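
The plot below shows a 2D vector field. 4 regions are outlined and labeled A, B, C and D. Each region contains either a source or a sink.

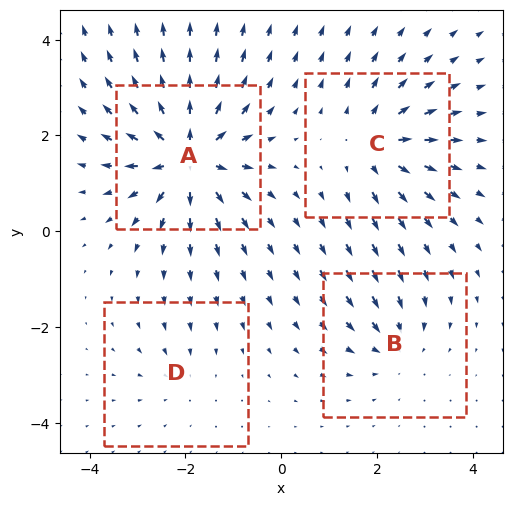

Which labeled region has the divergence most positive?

Divergence at each region's feature centre — A: about +8, B: about -4, C: about +5, D: about -2. Region A is most positive.

A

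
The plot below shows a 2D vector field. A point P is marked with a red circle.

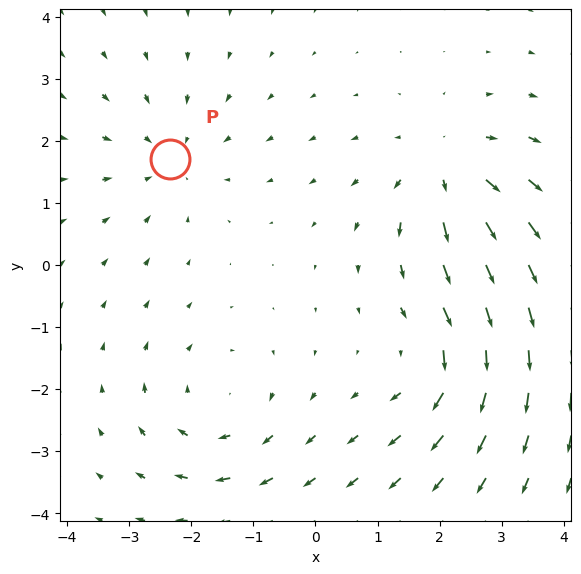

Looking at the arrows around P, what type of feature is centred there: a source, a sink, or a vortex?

sink

At P (-2.3, 1.7) the arrows converge inward. Divergence about -3, curl ≈0 — negative divergence with near-zero curl is a sink.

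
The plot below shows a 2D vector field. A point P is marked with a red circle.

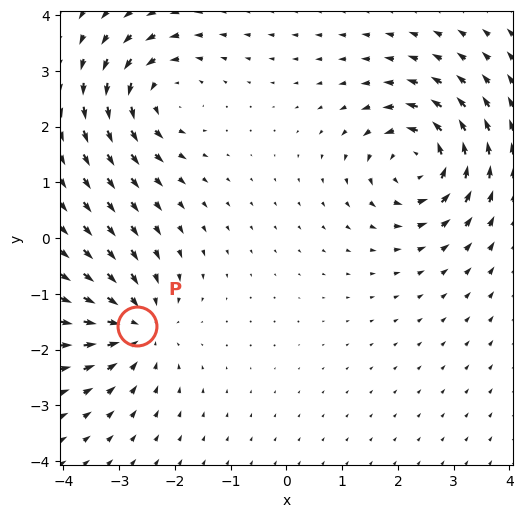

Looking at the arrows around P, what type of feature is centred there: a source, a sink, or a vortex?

At P (-2.7, -1.6) the arrows converge inward. Divergence about -5, curl ≈0 — negative divergence with near-zero curl is a sink.

sink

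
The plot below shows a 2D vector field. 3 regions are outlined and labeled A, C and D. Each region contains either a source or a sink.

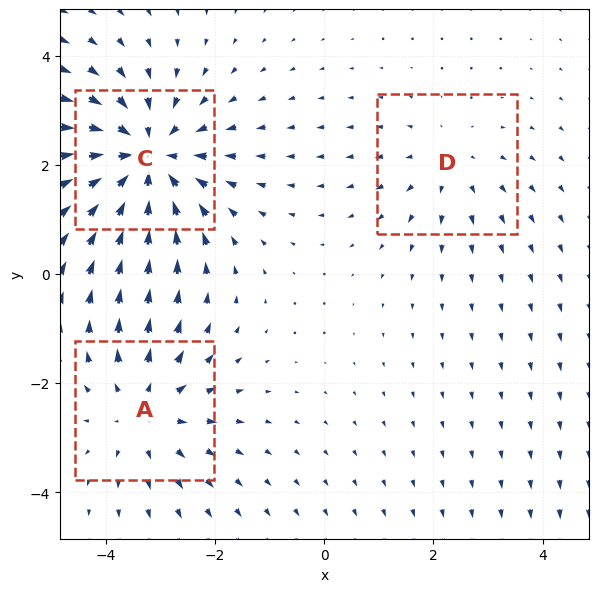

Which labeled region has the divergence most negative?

Divergence at each region's feature centre — A: about +3, C: about -4, D: about +2. Region C is most negative.

C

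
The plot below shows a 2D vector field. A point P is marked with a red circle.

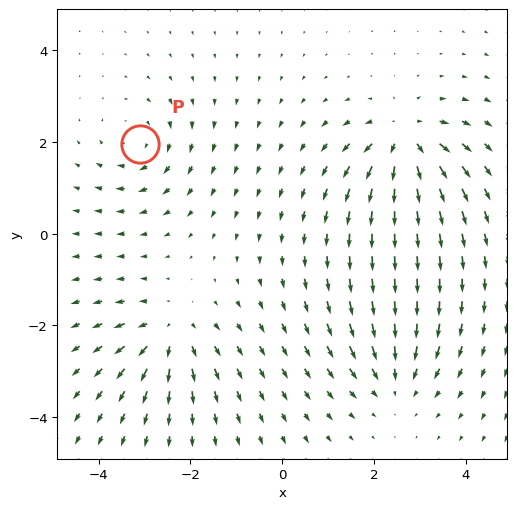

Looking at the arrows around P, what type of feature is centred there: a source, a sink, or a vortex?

vortex

At P (-3.1, 2.0) the arrows circulate clockwise. Divergence ≈0, curl about -4 — near-zero divergence with nonzero curl is a vortex.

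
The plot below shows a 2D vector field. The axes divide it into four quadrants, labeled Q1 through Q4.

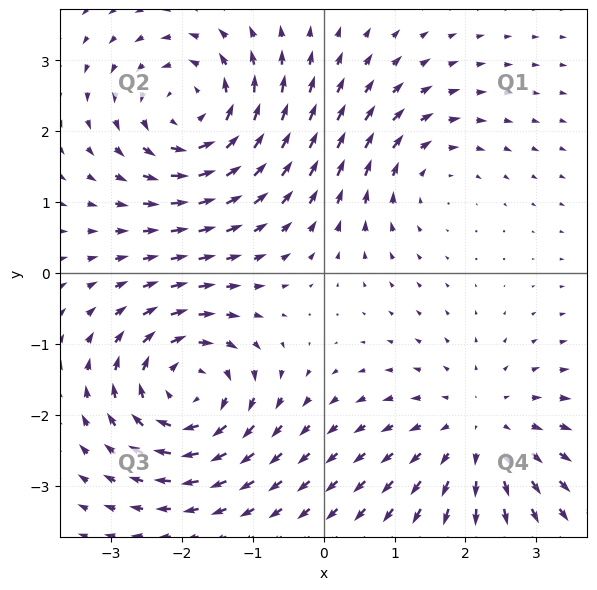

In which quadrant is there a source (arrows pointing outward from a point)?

Q4

The source sits at approximately (2.2, -2.2), which lies in quadrant Q4. The divergence there is about +4, positive as expected for a source.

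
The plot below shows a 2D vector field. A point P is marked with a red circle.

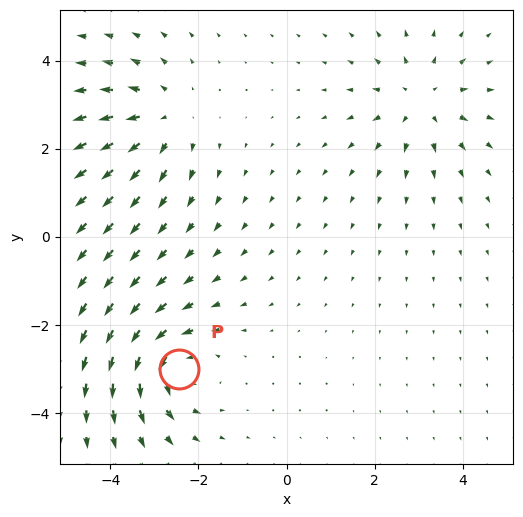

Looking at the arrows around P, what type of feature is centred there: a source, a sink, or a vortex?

vortex

At P (-2.5, -3.0) the arrows circulate counterclockwise. Divergence ≈0, curl about +5 — near-zero divergence with nonzero curl is a vortex.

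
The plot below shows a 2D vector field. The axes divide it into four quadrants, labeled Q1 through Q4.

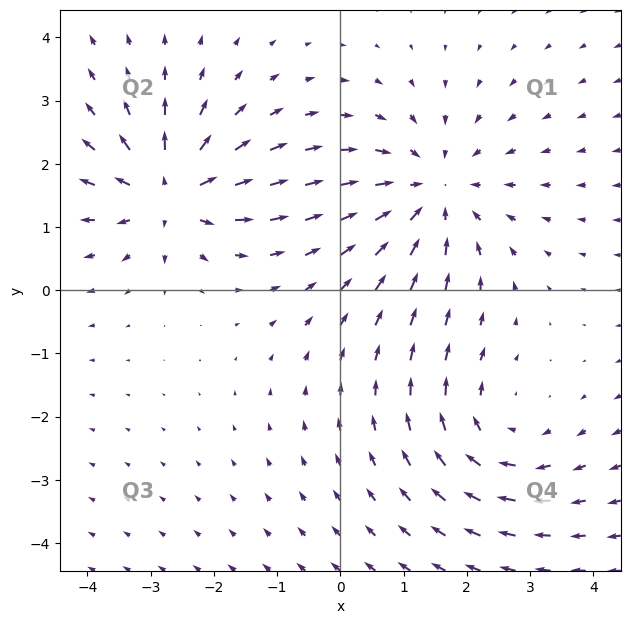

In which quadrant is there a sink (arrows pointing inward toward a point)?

The sink sits at approximately (1.5, 1.6), which lies in quadrant Q1. The divergence there is about -3, negative as expected for a sink.

Q1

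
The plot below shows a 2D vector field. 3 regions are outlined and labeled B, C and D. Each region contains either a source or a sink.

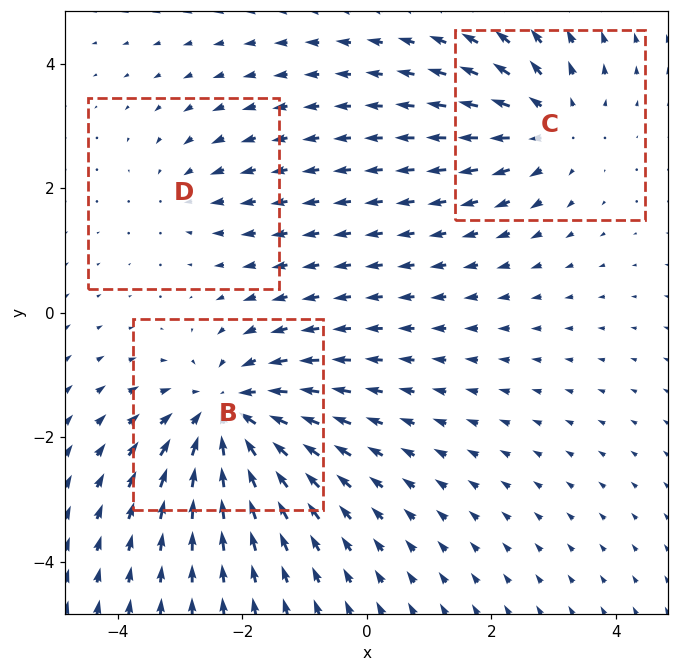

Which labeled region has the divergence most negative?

Divergence at each region's feature centre — B: about -5, C: about +3, D: about -2. Region B is most negative.

B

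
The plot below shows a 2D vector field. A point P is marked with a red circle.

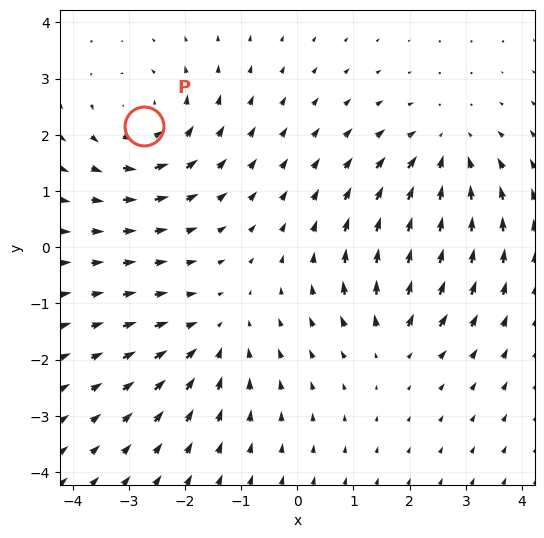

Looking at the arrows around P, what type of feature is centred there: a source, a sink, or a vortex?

vortex

At P (-2.7, 2.2) the arrows circulate counterclockwise. Divergence ≈0, curl about +4 — near-zero divergence with nonzero curl is a vortex.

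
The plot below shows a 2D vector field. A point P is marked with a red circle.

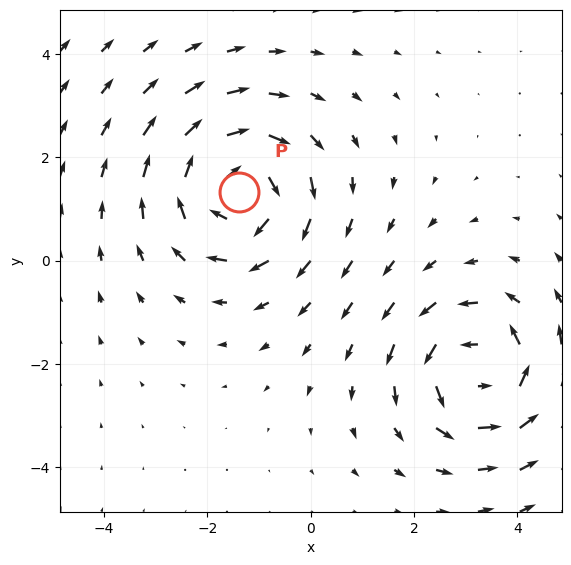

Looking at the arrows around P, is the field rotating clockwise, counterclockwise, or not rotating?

Near P at (-1.4, 1.3) the arrows circulate clockwise. The curl (z-component) there is about -4; negative curl means clockwise rotation.

clockwise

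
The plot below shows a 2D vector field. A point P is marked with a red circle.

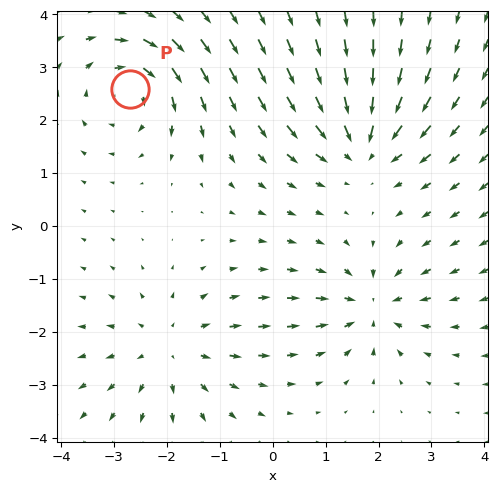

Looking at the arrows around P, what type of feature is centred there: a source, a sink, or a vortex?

vortex

At P (-2.7, 2.6) the arrows circulate clockwise. Divergence ≈0, curl about -6 — near-zero divergence with nonzero curl is a vortex.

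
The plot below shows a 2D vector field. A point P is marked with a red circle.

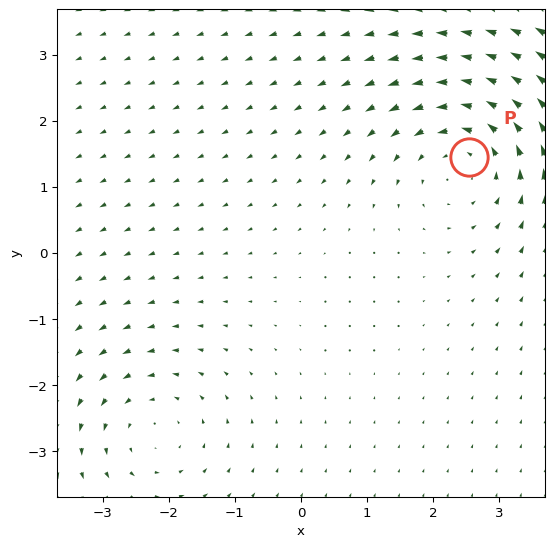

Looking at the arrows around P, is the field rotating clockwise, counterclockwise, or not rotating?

counterclockwise

Near P at (2.6, 1.4) the arrows circulate counterclockwise. The curl (z-component) there is about +4; positive curl means counterclockwise rotation.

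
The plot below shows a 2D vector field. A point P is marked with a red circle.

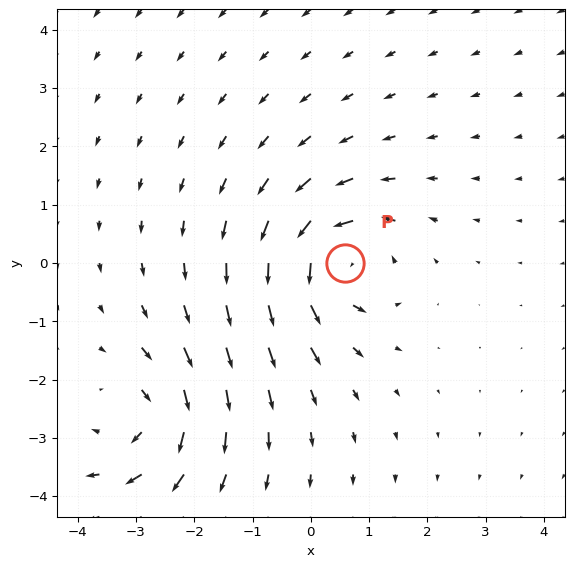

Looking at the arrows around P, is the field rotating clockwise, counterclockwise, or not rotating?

counterclockwise

Near P at (0.6, -0.0) the arrows circulate counterclockwise. The curl (z-component) there is about +4; positive curl means counterclockwise rotation.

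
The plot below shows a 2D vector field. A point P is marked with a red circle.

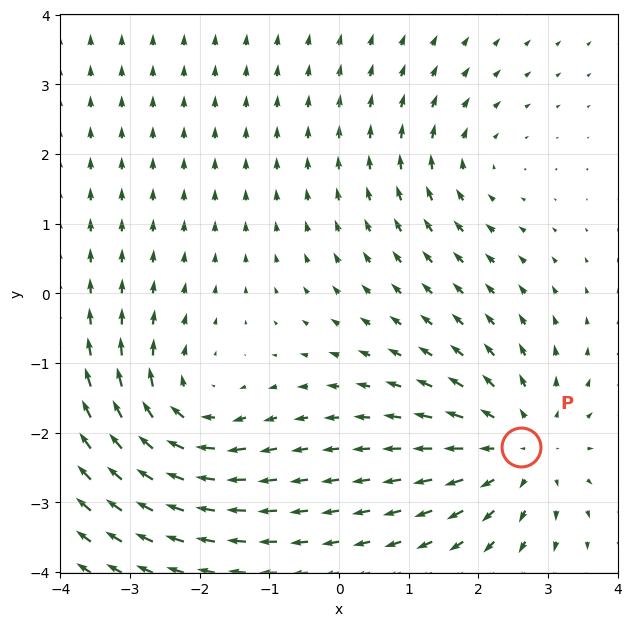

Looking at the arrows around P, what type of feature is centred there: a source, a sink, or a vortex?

At P (2.6, -2.2) the arrows spread outward. Divergence about +4, curl ≈0 — positive divergence with near-zero curl is a source.

source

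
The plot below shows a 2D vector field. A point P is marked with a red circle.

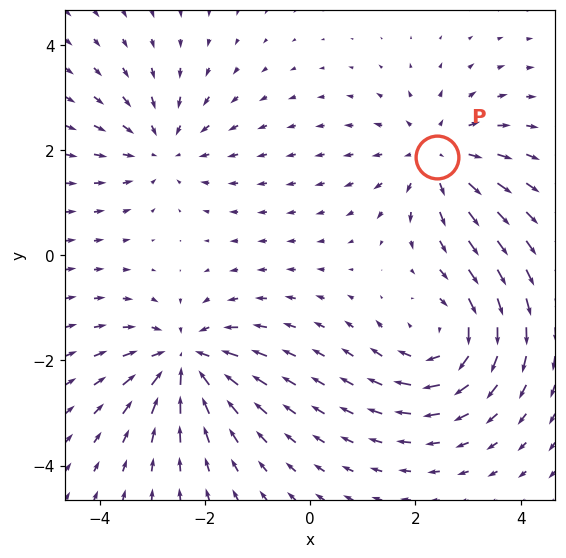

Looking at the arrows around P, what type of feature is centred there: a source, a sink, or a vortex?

At P (2.4, 1.9) the arrows spread outward. Divergence about +4, curl ≈0 — positive divergence with near-zero curl is a source.

source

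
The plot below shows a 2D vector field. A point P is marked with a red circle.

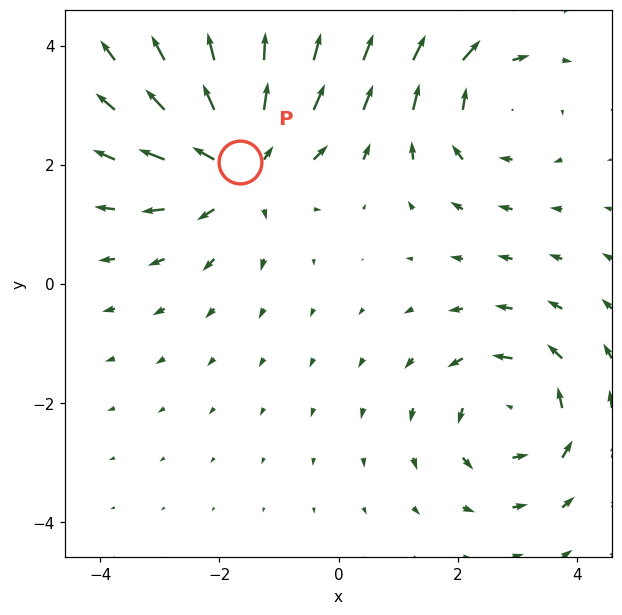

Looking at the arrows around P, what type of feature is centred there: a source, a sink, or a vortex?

At P (-1.7, 2.0) the arrows spread outward. Divergence about +4, curl ≈0 — positive divergence with near-zero curl is a source.

source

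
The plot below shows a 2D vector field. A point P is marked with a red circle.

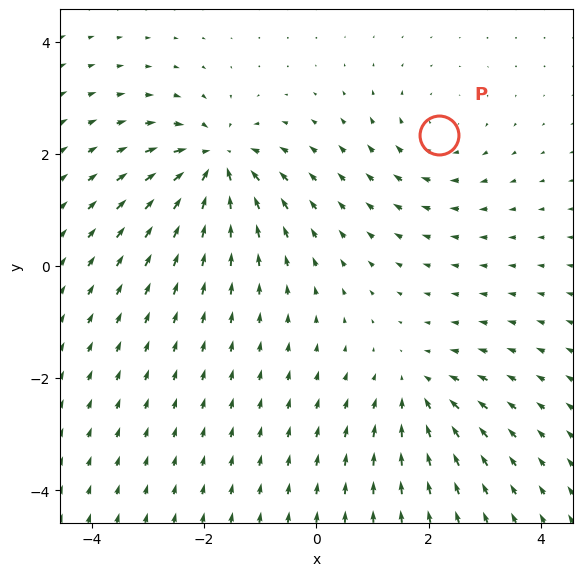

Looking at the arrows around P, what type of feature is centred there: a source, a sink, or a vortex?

At P (2.2, 2.3) the arrows circulate clockwise. Divergence ≈0, curl about -3 — near-zero divergence with nonzero curl is a vortex.

vortex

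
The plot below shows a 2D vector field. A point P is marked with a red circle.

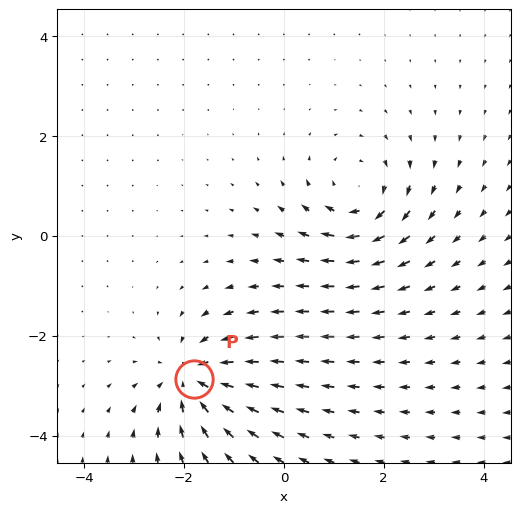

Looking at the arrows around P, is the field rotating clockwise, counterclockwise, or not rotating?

not rotating

Near P at (-1.8, -2.9) the arrows show no circulation. The curl there is ≈0.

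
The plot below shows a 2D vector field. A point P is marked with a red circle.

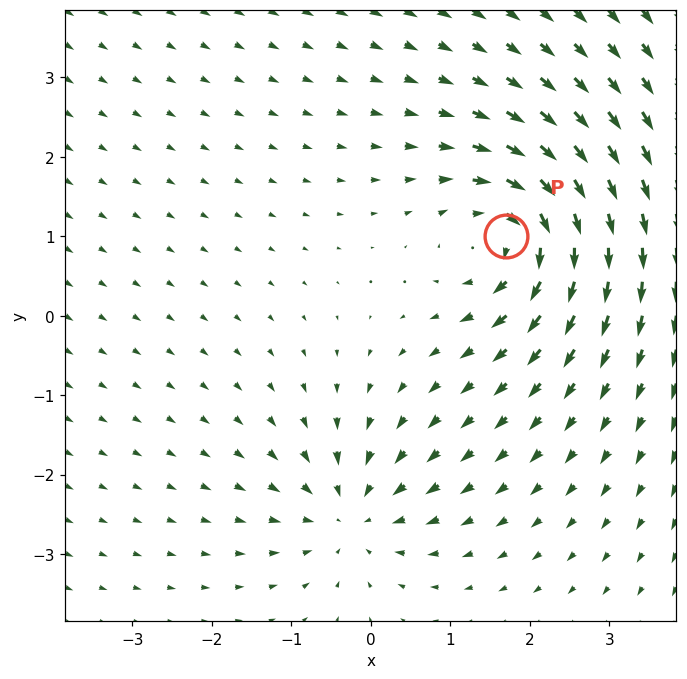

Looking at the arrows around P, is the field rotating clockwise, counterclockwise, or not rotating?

Near P at (1.7, 1.0) the arrows circulate clockwise. The curl (z-component) there is about -6; negative curl means clockwise rotation.

clockwise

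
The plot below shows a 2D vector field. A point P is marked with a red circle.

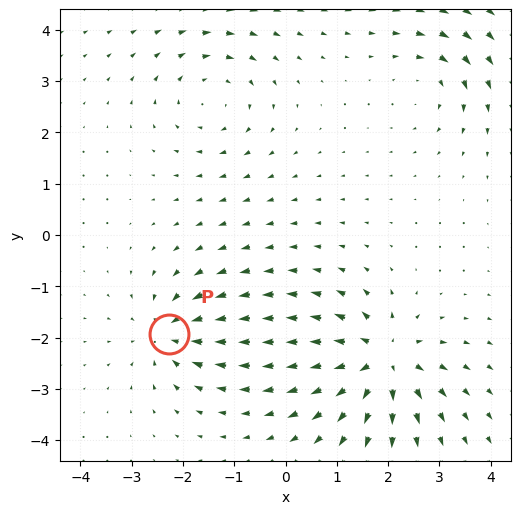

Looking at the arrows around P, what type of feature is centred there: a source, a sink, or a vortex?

At P (-2.3, -1.9) the arrows converge inward. Divergence about -5, curl ≈0 — negative divergence with near-zero curl is a sink.

sink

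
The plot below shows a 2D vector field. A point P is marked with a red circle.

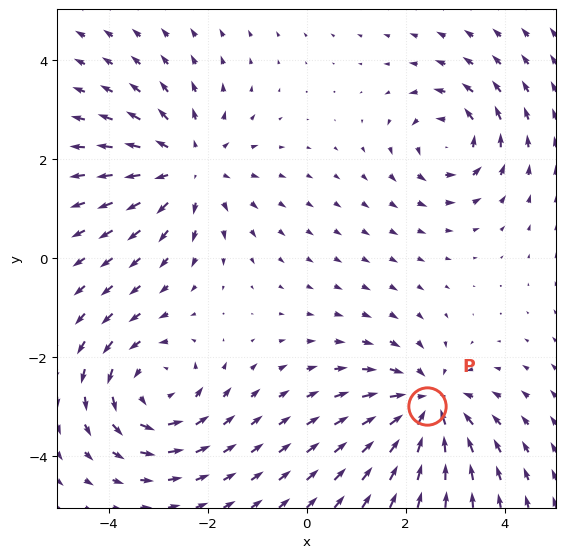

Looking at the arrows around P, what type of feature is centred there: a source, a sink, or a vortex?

sink

At P (2.4, -3.0) the arrows converge inward. Divergence about -4, curl ≈0 — negative divergence with near-zero curl is a sink.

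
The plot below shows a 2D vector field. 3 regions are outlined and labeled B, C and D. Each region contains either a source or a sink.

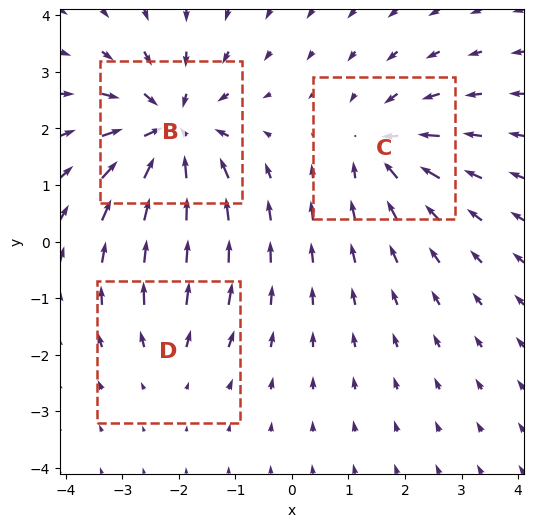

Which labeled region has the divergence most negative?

Divergence at each region's feature centre — B: about -5, C: about -3, D: about +2. Region B is most negative.

B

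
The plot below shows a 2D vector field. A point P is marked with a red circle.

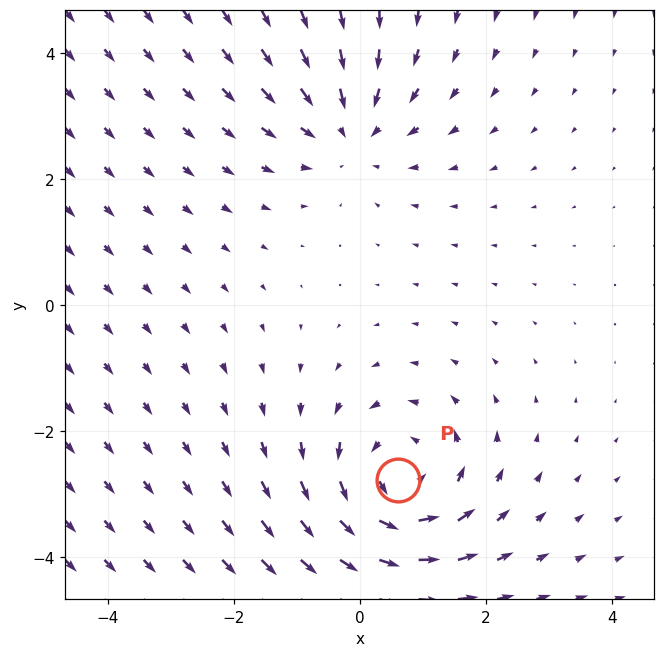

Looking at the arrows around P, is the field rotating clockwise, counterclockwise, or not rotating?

Near P at (0.6, -2.8) the arrows circulate counterclockwise. The curl (z-component) there is about +3; positive curl means counterclockwise rotation.

counterclockwise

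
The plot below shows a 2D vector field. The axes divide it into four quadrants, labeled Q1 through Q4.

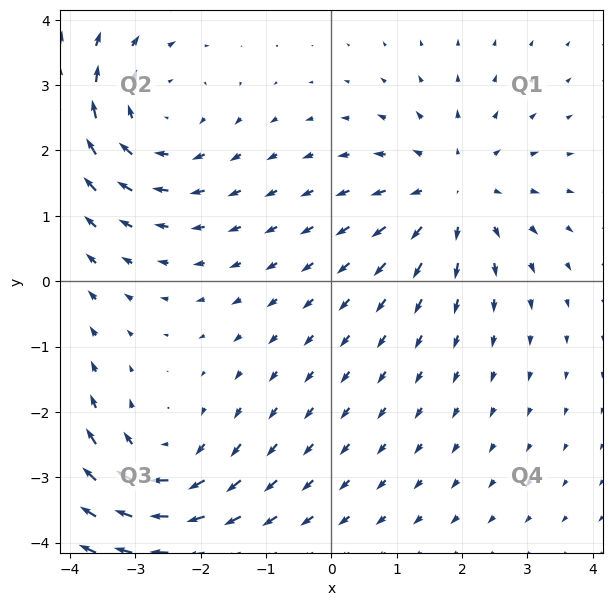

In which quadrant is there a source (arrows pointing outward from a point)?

The source sits at approximately (1.9, 1.4), which lies in quadrant Q1. The divergence there is about +3, positive as expected for a source.

Q1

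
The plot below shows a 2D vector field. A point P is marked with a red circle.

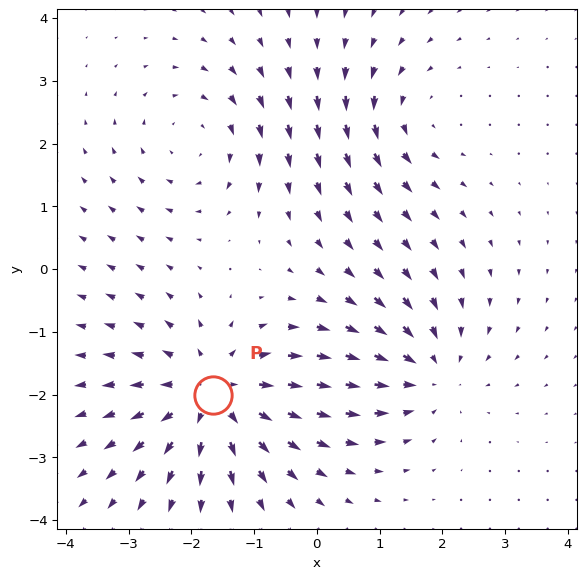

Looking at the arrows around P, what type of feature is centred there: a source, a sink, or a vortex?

source

At P (-1.6, -2.0) the arrows spread outward. Divergence about +5, curl ≈0 — positive divergence with near-zero curl is a source.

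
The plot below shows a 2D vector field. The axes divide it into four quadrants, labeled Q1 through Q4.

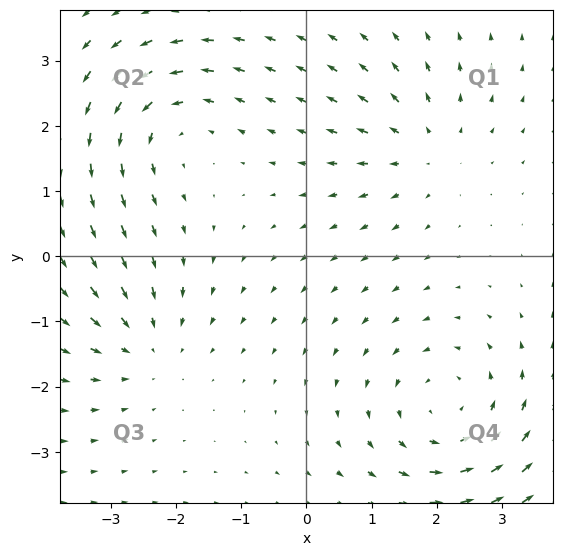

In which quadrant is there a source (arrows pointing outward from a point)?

The source sits at approximately (1.8, 1.7), which lies in quadrant Q1. The divergence there is about +3, positive as expected for a source.

Q1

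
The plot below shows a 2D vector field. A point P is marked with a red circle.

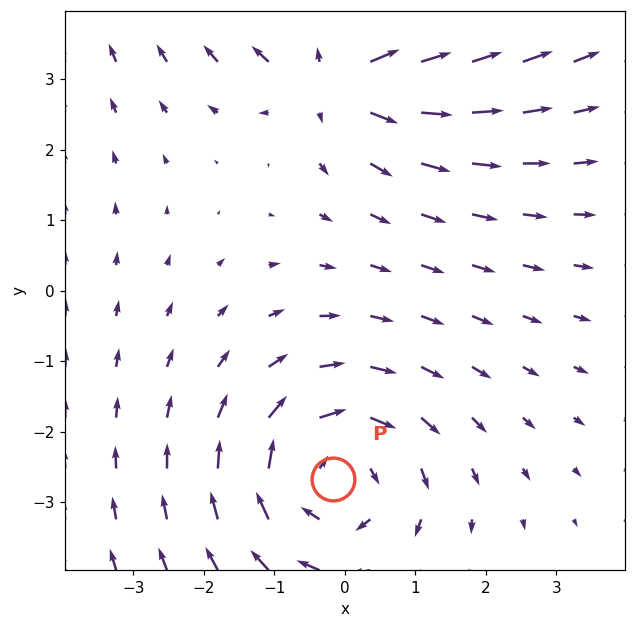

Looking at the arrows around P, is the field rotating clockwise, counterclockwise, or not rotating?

clockwise

Near P at (-0.2, -2.7) the arrows circulate clockwise. The curl (z-component) there is about -3; negative curl means clockwise rotation.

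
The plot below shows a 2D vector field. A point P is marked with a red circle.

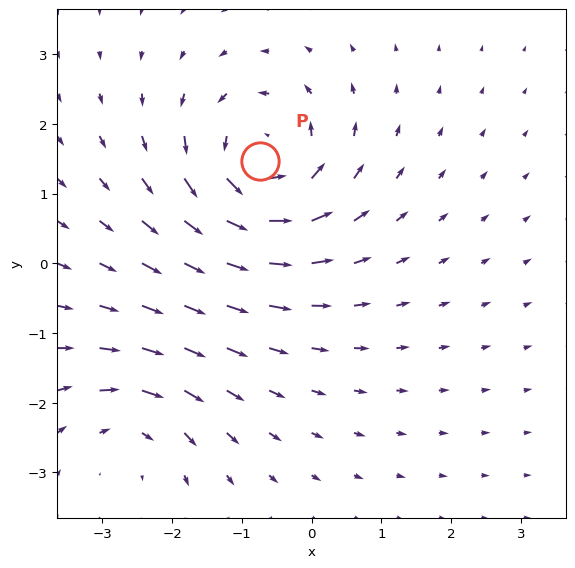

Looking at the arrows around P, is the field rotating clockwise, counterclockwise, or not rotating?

counterclockwise

Near P at (-0.7, 1.5) the arrows circulate counterclockwise. The curl (z-component) there is about +6; positive curl means counterclockwise rotation.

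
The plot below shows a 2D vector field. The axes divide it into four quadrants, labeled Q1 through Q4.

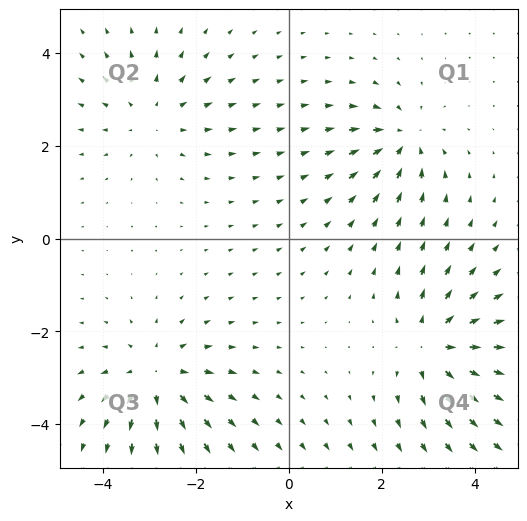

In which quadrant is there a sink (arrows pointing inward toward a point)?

The sink sits at approximately (2.5, 2.1), which lies in quadrant Q1. The divergence there is about -5, negative as expected for a sink.

Q1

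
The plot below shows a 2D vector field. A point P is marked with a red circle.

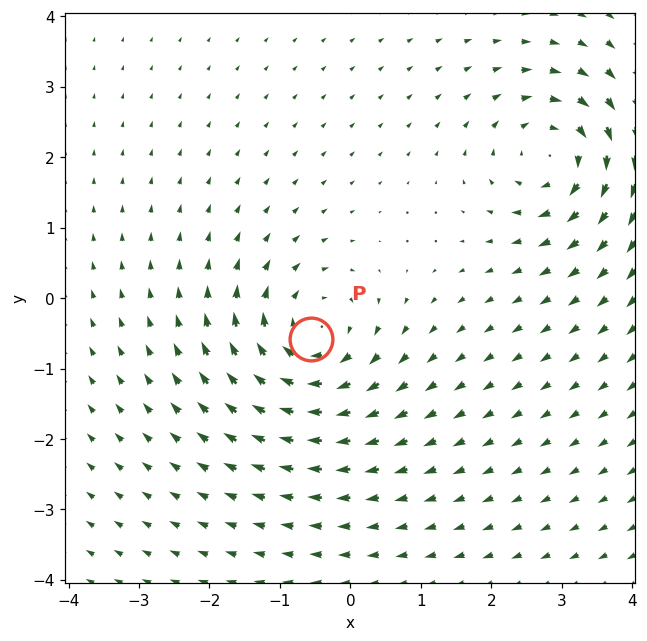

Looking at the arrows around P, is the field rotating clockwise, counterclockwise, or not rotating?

clockwise

Near P at (-0.6, -0.6) the arrows circulate clockwise. The curl (z-component) there is about -5; negative curl means clockwise rotation.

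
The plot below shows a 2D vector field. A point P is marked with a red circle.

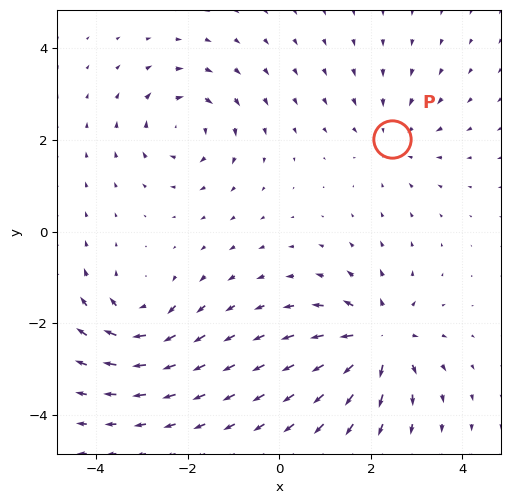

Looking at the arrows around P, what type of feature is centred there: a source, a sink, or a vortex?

sink

At P (2.5, 2.0) the arrows converge inward. Divergence about -3, curl ≈0 — negative divergence with near-zero curl is a sink.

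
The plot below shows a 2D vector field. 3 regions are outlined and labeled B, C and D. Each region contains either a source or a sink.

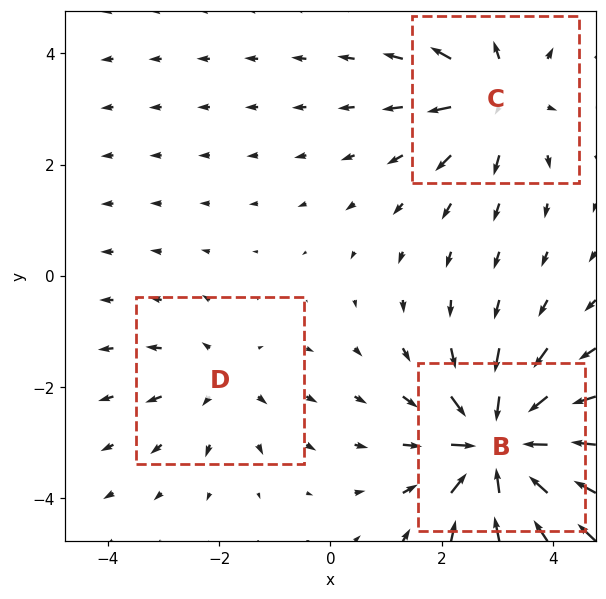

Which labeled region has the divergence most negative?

Divergence at each region's feature centre — B: about -6, C: about +3, D: about +2. Region B is most negative.

B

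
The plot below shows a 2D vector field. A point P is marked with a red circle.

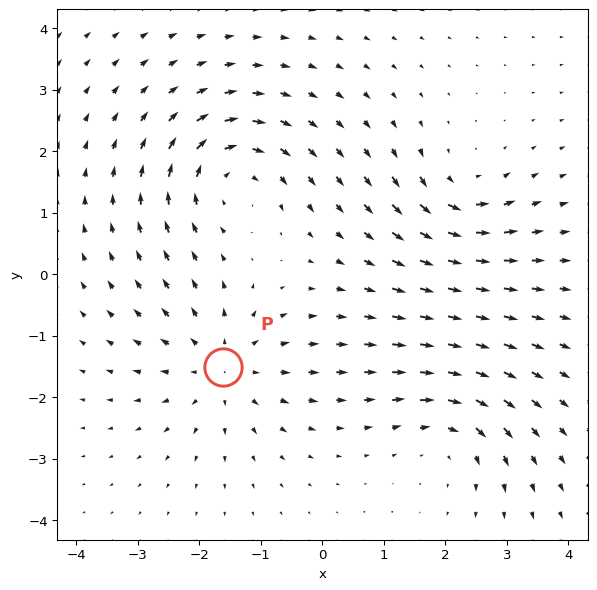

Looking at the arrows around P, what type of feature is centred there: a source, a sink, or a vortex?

At P (-1.6, -1.5) the arrows spread outward. Divergence about +4, curl ≈0 — positive divergence with near-zero curl is a source.

source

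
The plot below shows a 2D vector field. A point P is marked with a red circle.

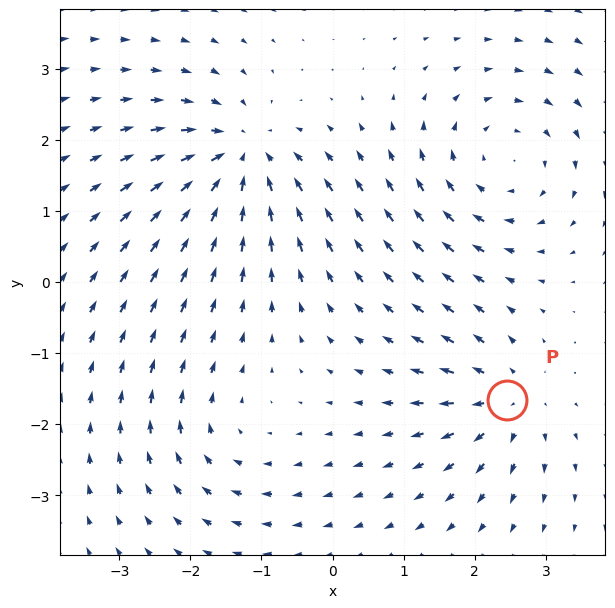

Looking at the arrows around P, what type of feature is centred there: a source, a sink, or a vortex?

At P (2.5, -1.7) the arrows spread outward. Divergence about +4, curl ≈0 — positive divergence with near-zero curl is a source.

source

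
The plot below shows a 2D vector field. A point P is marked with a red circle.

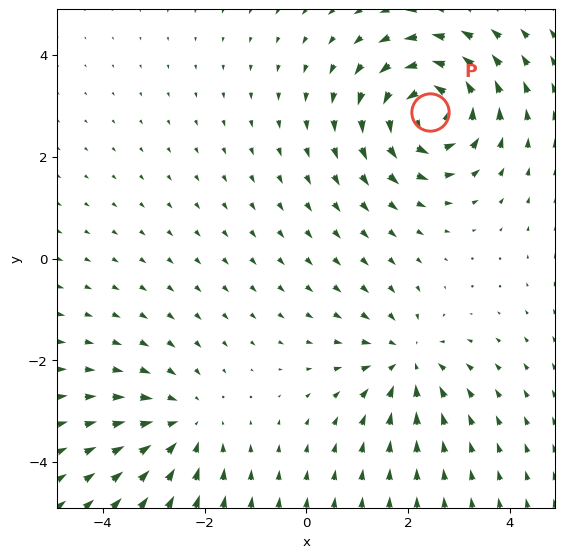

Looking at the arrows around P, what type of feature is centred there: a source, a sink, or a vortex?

At P (2.4, 2.9) the arrows circulate counterclockwise. Divergence ≈0, curl about +6 — near-zero divergence with nonzero curl is a vortex.

vortex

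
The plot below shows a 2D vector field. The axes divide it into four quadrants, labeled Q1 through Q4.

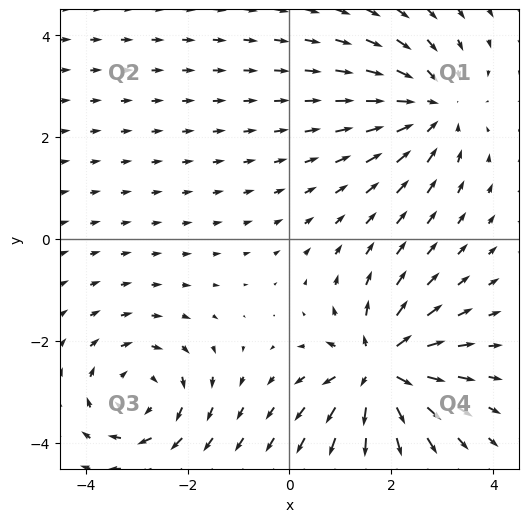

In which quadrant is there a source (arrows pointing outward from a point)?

Q4

The source sits at approximately (1.7, -2.6), which lies in quadrant Q4. The divergence there is about +6, positive as expected for a source.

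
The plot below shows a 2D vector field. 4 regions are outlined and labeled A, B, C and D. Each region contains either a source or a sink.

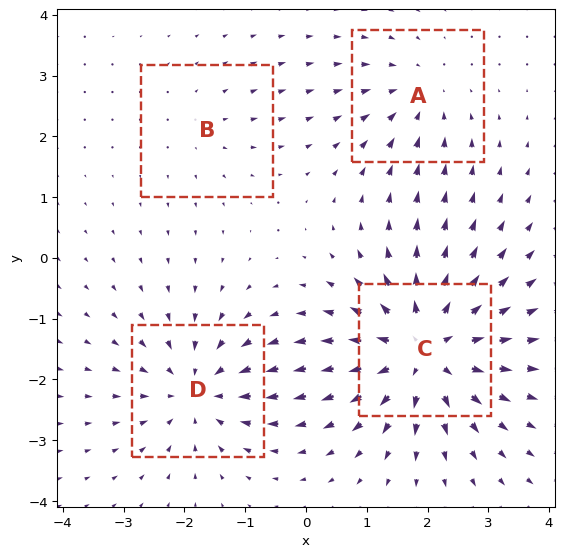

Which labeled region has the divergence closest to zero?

B

Divergence at each region's feature centre — A: about -3, B: about +2, C: about +8, D: about -5. Region B is closest to zero.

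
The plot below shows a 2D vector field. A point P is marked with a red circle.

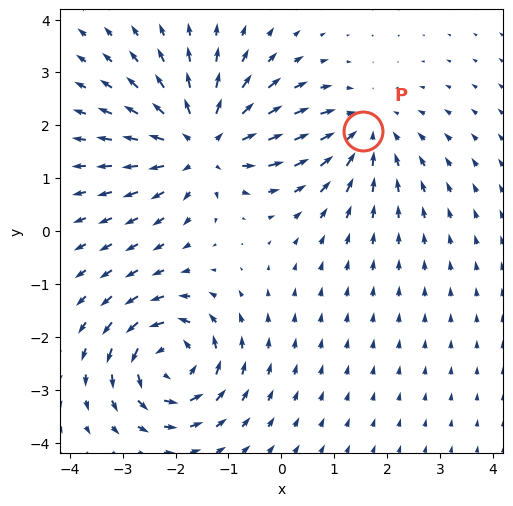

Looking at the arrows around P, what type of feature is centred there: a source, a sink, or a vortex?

At P (1.5, 1.9) the arrows converge inward. Divergence about -3, curl ≈0 — negative divergence with near-zero curl is a sink.

sink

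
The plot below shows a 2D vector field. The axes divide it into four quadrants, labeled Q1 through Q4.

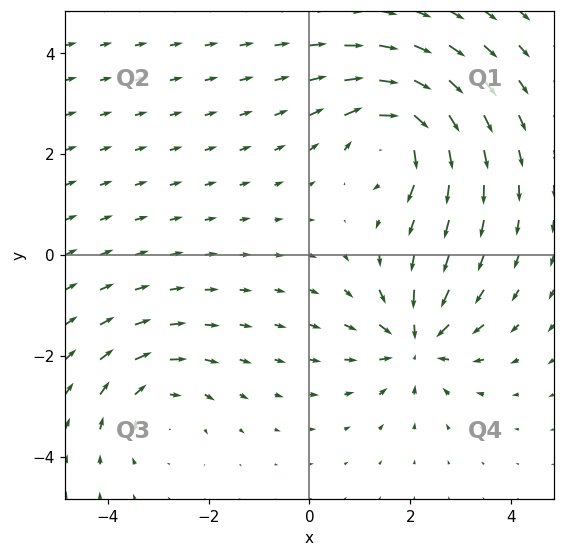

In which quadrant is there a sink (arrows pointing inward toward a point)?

The sink sits at approximately (2.1, -1.7), which lies in quadrant Q4. The divergence there is about -5, negative as expected for a sink.

Q4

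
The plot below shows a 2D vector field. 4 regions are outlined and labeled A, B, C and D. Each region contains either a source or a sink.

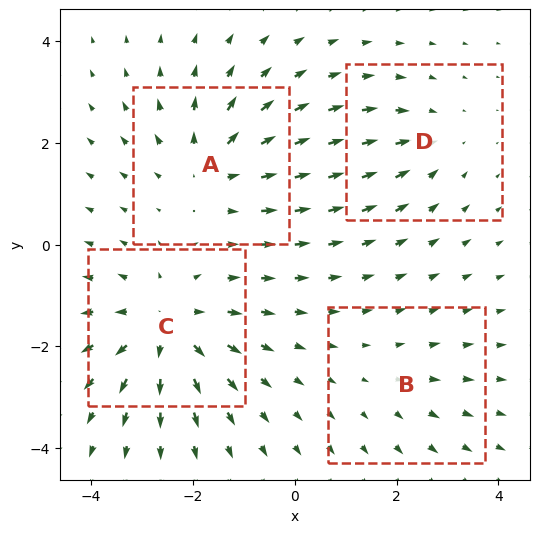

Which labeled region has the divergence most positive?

C

Divergence at each region's feature centre — A: about +4, B: about +2, C: about +6, D: about -3. Region C is most positive.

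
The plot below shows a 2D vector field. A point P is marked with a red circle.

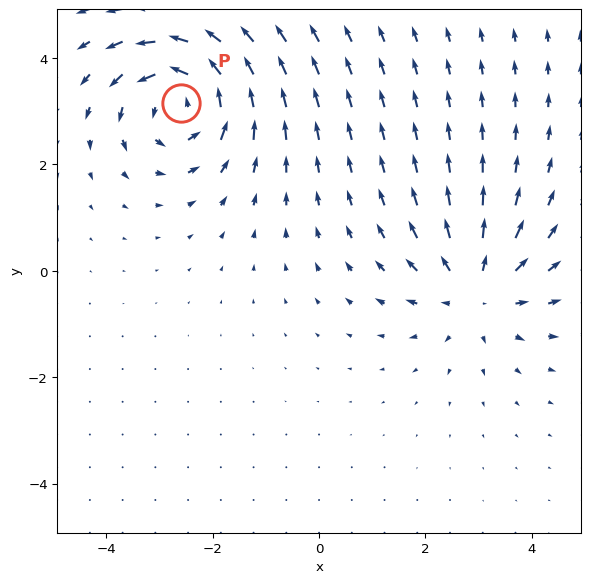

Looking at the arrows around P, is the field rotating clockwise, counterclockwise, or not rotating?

Near P at (-2.6, 3.2) the arrows circulate counterclockwise. The curl (z-component) there is about +6; positive curl means counterclockwise rotation.

counterclockwise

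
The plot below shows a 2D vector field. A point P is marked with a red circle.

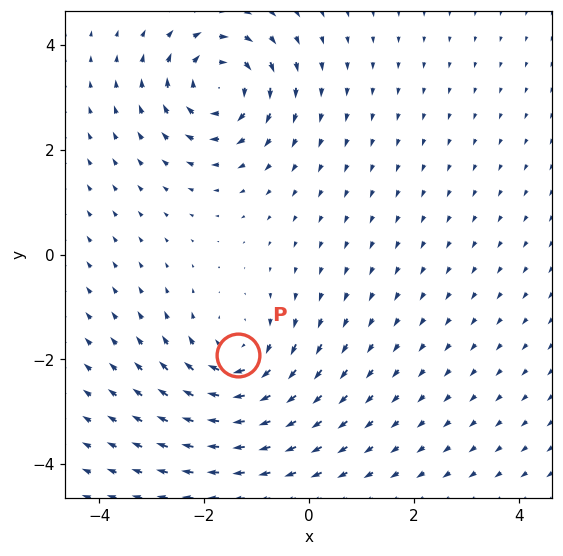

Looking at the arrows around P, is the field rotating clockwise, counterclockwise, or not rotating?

clockwise

Near P at (-1.3, -1.9) the arrows circulate clockwise. The curl (z-component) there is about -5; negative curl means clockwise rotation.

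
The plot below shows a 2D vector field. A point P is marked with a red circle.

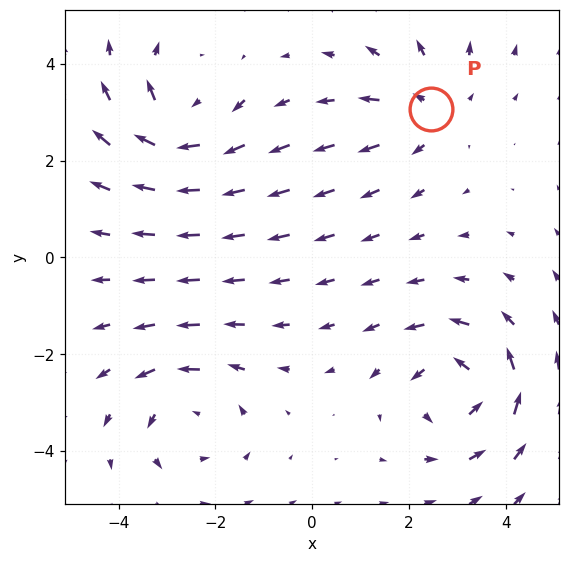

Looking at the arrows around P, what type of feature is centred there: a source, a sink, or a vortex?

At P (2.5, 3.1) the arrows spread outward. Divergence about +3, curl ≈0 — positive divergence with near-zero curl is a source.

source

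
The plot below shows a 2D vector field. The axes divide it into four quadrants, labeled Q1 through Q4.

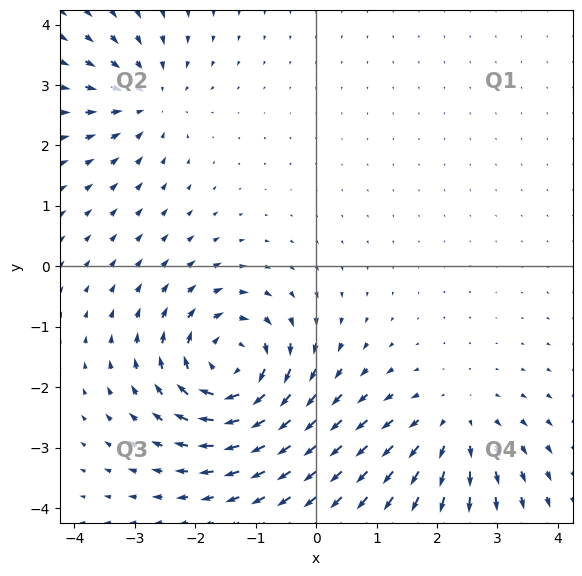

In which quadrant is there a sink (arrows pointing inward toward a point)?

Q2

The sink sits at approximately (-2.8, 2.8), which lies in quadrant Q2. The divergence there is about -4, negative as expected for a sink.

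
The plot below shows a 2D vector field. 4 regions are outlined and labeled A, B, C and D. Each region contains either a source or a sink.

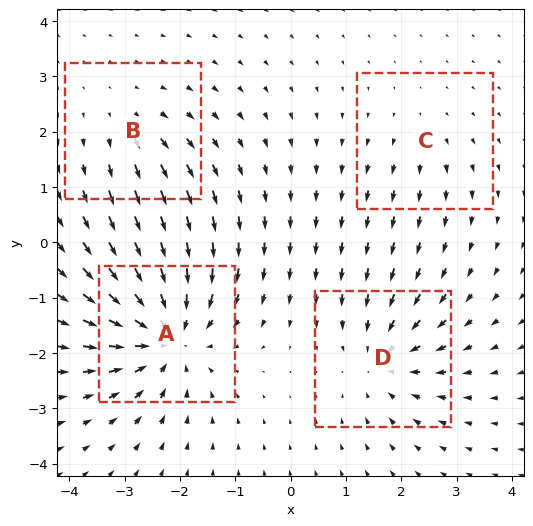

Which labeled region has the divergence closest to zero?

C

Divergence at each region's feature centre — A: about -7, B: about +3, C: about +2, D: about -4. Region C is closest to zero.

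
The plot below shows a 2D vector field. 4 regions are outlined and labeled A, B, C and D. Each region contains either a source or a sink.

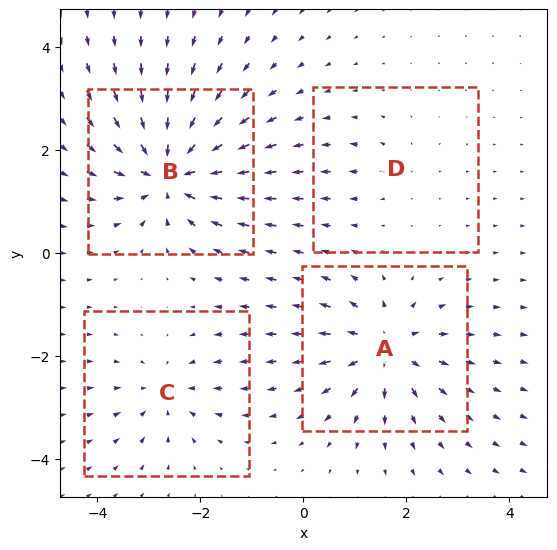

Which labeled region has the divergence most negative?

Divergence at each region's feature centre — A: about +6, B: about -8, C: about -4, D: about +2. Region B is most negative.

B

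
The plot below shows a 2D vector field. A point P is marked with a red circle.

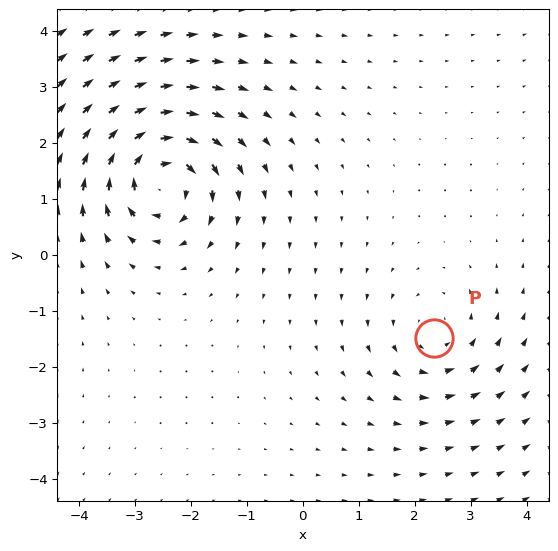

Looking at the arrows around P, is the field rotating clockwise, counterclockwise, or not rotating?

Near P at (2.3, -1.5) the arrows circulate counterclockwise. The curl (z-component) there is about +3; positive curl means counterclockwise rotation.

counterclockwise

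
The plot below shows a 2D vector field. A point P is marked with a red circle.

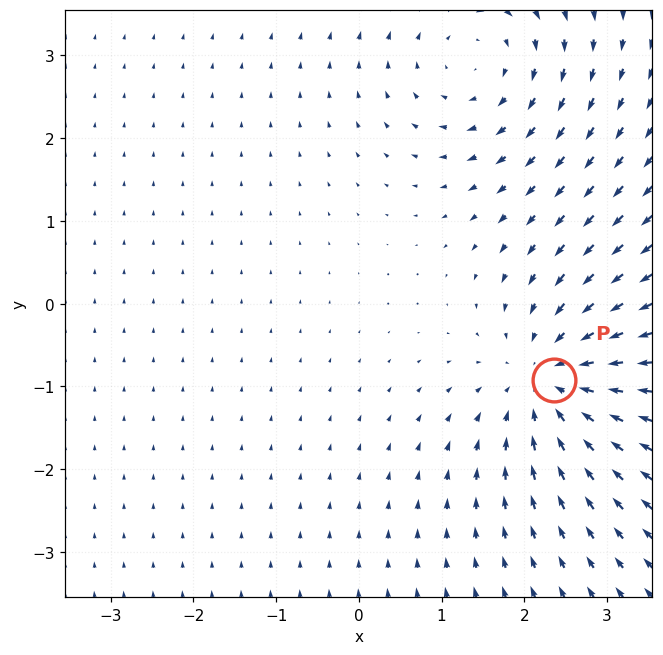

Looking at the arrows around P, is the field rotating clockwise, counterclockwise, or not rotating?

Near P at (2.4, -0.9) the arrows show no circulation. The curl there is ≈0.

not rotating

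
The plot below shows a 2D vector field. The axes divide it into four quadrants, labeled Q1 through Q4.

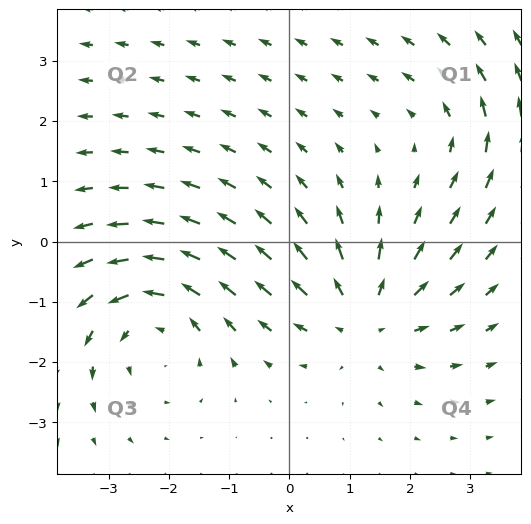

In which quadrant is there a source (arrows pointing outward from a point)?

The source sits at approximately (1.2, -1.2), which lies in quadrant Q4. The divergence there is about +4, positive as expected for a source.

Q4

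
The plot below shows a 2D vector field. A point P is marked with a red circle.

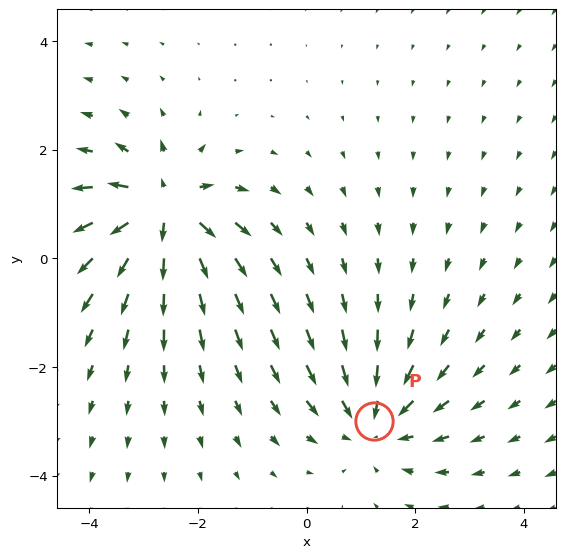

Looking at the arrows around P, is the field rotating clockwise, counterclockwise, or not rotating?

Near P at (1.2, -3.0) the arrows show no circulation. The curl there is ≈0.

not rotating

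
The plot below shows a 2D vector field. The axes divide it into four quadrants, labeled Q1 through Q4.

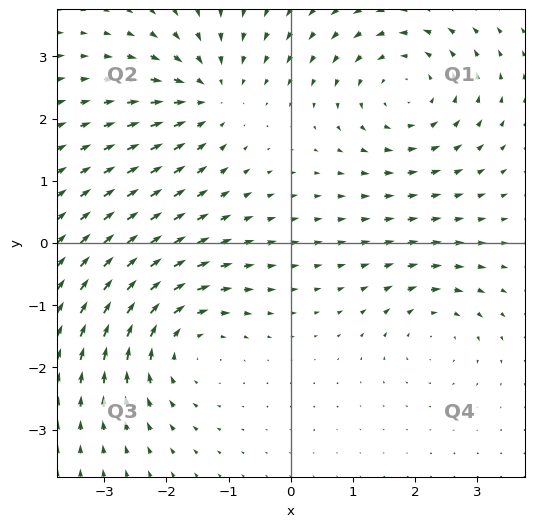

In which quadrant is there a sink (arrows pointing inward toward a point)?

Q2

The sink sits at approximately (-1.3, 2.4), which lies in quadrant Q2. The divergence there is about -4, negative as expected for a sink.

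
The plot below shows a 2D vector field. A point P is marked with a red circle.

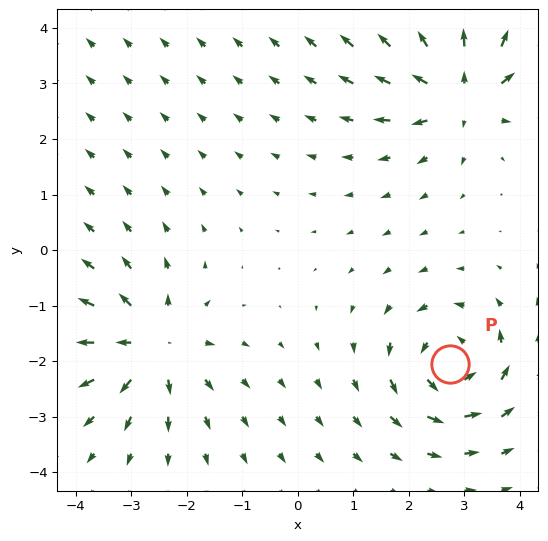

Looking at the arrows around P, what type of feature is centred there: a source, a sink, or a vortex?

vortex

At P (2.7, -2.1) the arrows circulate counterclockwise. Divergence ≈0, curl about +5 — near-zero divergence with nonzero curl is a vortex.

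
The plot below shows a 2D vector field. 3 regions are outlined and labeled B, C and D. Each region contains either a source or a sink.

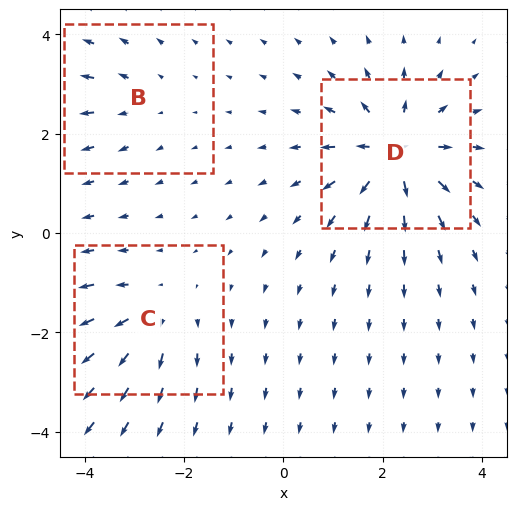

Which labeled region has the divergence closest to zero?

B

Divergence at each region's feature centre — B: about +2, C: about +3, D: about +6. Region B is closest to zero.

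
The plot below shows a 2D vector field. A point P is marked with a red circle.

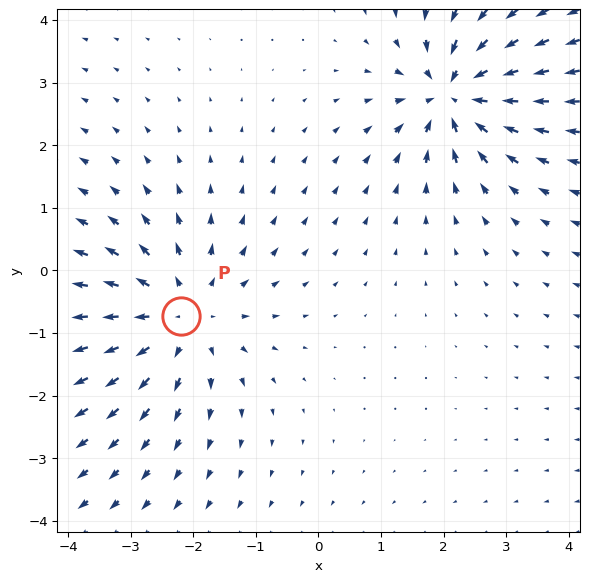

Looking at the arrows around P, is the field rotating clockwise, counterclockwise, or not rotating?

not rotating

Near P at (-2.2, -0.7) the arrows show no circulation. The curl there is ≈0.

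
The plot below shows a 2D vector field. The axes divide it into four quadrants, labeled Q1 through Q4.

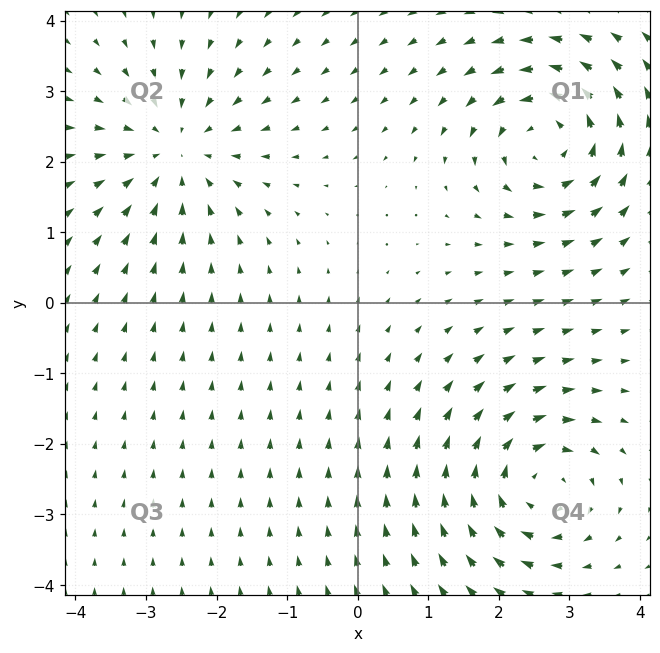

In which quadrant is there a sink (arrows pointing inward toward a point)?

The sink sits at approximately (-2.6, 2.2), which lies in quadrant Q2. The divergence there is about -4, negative as expected for a sink.

Q2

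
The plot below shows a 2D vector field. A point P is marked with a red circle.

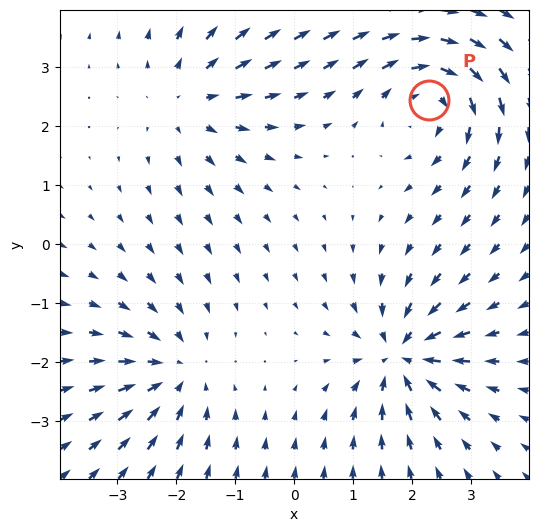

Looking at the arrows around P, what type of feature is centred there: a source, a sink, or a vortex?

vortex

At P (2.3, 2.5) the arrows circulate clockwise. Divergence ≈0, curl about -5 — near-zero divergence with nonzero curl is a vortex.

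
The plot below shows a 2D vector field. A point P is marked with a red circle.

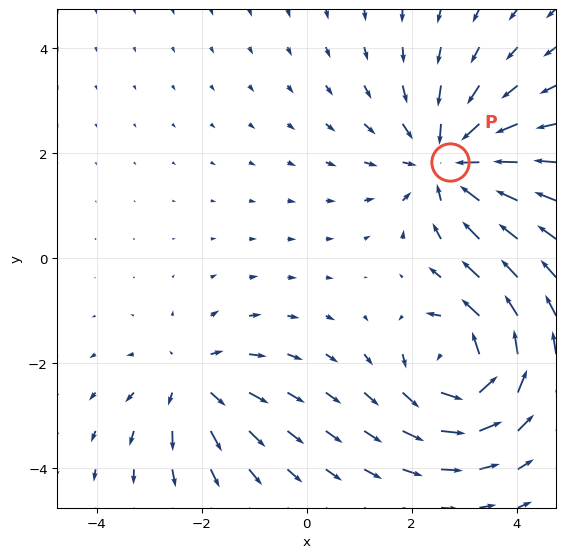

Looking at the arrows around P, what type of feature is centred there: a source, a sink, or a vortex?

At P (2.7, 1.8) the arrows converge inward. Divergence about -4, curl ≈0 — negative divergence with near-zero curl is a sink.

sink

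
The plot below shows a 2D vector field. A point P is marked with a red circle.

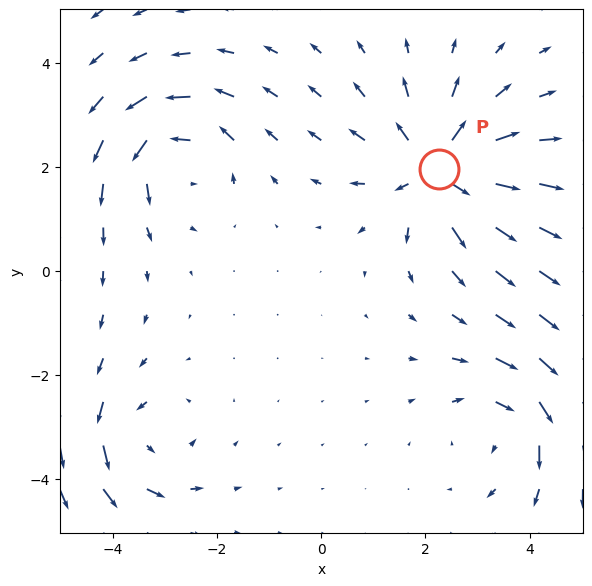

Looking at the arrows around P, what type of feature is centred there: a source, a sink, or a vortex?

At P (2.3, 2.0) the arrows spread outward. Divergence about +5, curl ≈0 — positive divergence with near-zero curl is a source.

source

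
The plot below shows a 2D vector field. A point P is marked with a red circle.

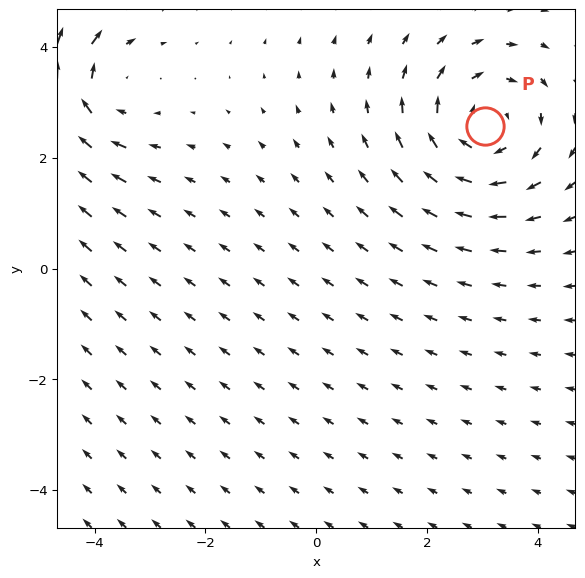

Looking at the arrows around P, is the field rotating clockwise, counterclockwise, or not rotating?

Near P at (3.1, 2.6) the arrows circulate clockwise. The curl (z-component) there is about -4; negative curl means clockwise rotation.

clockwise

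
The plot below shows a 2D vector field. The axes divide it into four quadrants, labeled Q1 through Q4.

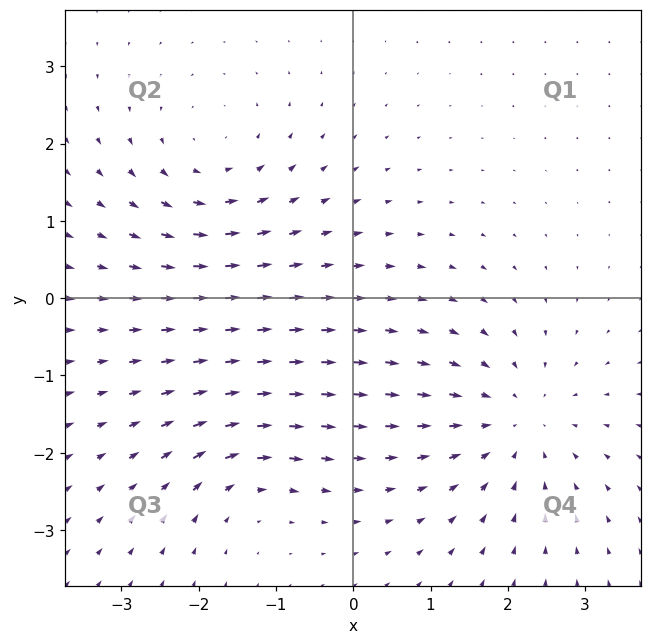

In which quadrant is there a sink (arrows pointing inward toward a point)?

Q4

The sink sits at approximately (2.1, -1.6), which lies in quadrant Q4. The divergence there is about -4, negative as expected for a sink.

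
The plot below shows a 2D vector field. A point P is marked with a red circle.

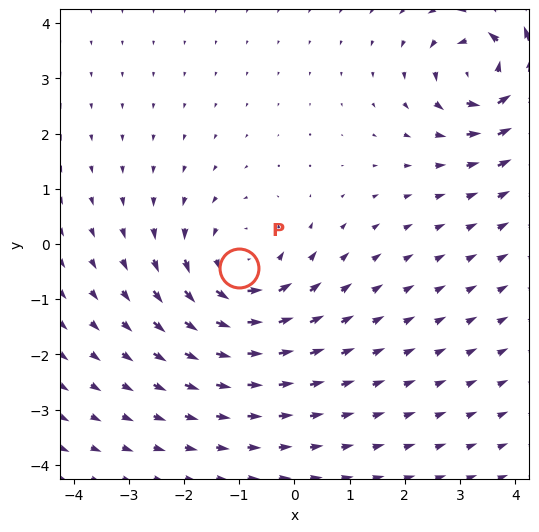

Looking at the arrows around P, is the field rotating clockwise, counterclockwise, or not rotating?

Near P at (-1.0, -0.4) the arrows circulate counterclockwise. The curl (z-component) there is about +4; positive curl means counterclockwise rotation.

counterclockwise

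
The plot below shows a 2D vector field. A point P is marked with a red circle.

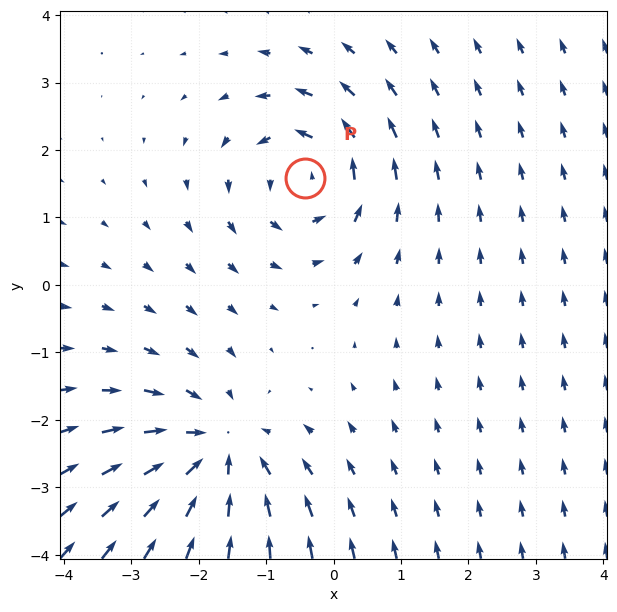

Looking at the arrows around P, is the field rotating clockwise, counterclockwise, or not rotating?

Near P at (-0.4, 1.6) the arrows circulate counterclockwise. The curl (z-component) there is about +3; positive curl means counterclockwise rotation.

counterclockwise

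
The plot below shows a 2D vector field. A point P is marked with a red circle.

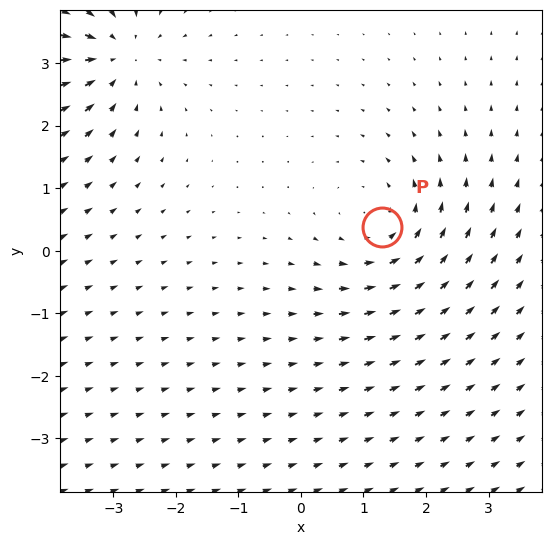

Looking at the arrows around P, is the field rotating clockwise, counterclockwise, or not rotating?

counterclockwise

Near P at (1.3, 0.4) the arrows circulate counterclockwise. The curl (z-component) there is about +3; positive curl means counterclockwise rotation.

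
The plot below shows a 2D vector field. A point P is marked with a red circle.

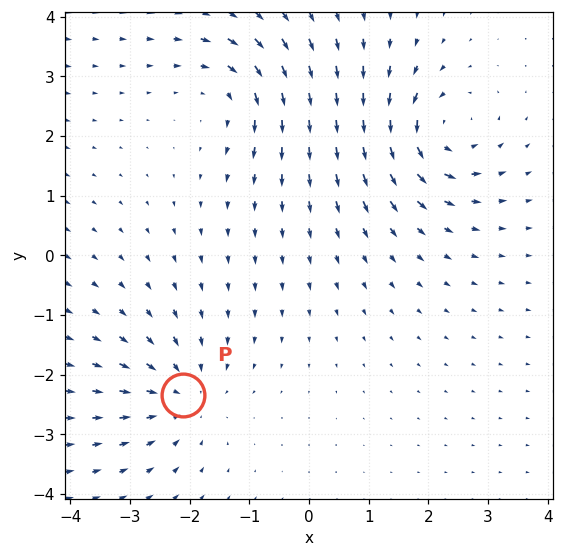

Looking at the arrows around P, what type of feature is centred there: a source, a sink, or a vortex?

sink

At P (-2.1, -2.3) the arrows converge inward. Divergence about -3, curl ≈0 — negative divergence with near-zero curl is a sink.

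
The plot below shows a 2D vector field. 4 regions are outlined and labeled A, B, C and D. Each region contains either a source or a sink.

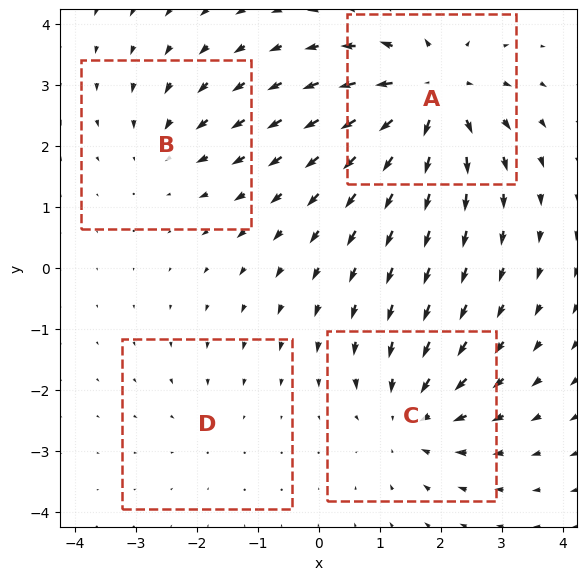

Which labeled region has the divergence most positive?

A

Divergence at each region's feature centre — A: about +7, B: about -3, C: about -5, D: about -2. Region A is most positive.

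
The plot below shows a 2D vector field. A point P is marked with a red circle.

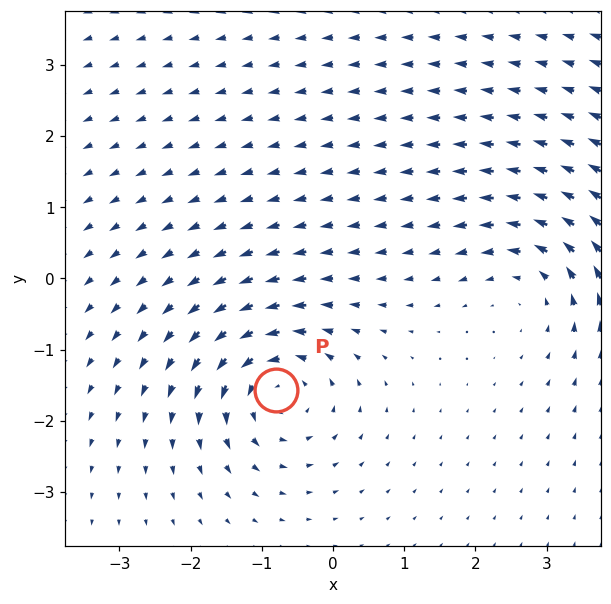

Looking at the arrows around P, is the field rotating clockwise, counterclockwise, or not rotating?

Near P at (-0.8, -1.6) the arrows circulate counterclockwise. The curl (z-component) there is about +4; positive curl means counterclockwise rotation.

counterclockwise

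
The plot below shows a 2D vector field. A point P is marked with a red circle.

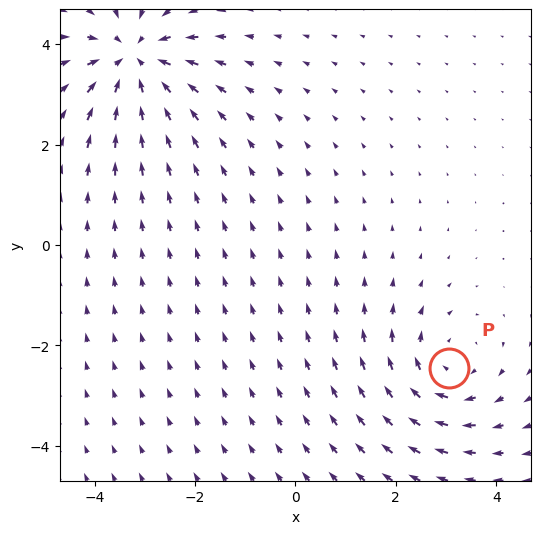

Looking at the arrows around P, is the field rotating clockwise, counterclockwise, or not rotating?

clockwise

Near P at (3.1, -2.5) the arrows circulate clockwise. The curl (z-component) there is about -3; negative curl means clockwise rotation.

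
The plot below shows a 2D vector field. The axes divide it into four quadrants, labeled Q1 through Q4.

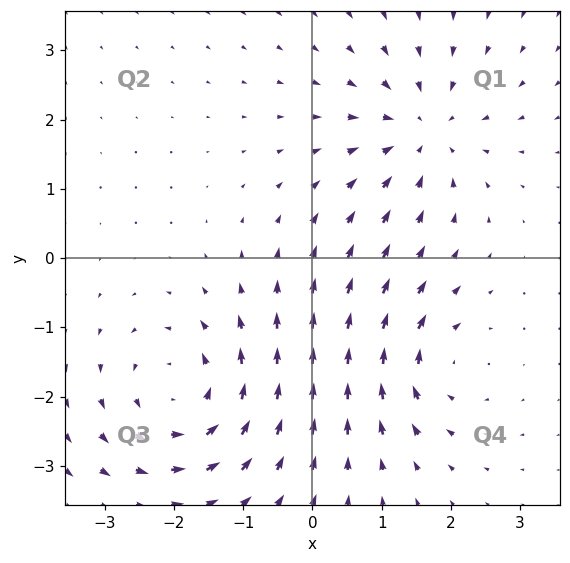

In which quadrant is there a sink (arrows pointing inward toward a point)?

The sink sits at approximately (1.6, 1.8), which lies in quadrant Q1. The divergence there is about -3, negative as expected for a sink.

Q1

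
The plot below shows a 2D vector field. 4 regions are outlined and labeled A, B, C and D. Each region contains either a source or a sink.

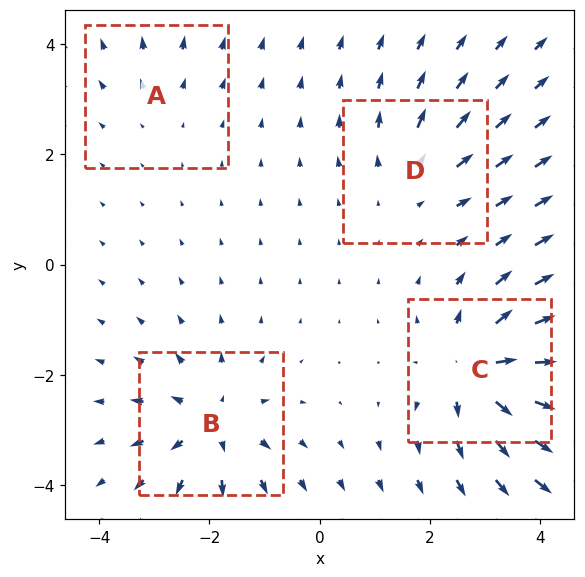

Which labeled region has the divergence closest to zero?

A

Divergence at each region's feature centre — A: about +2, B: about +6, C: about +8, D: about +4. Region A is closest to zero.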